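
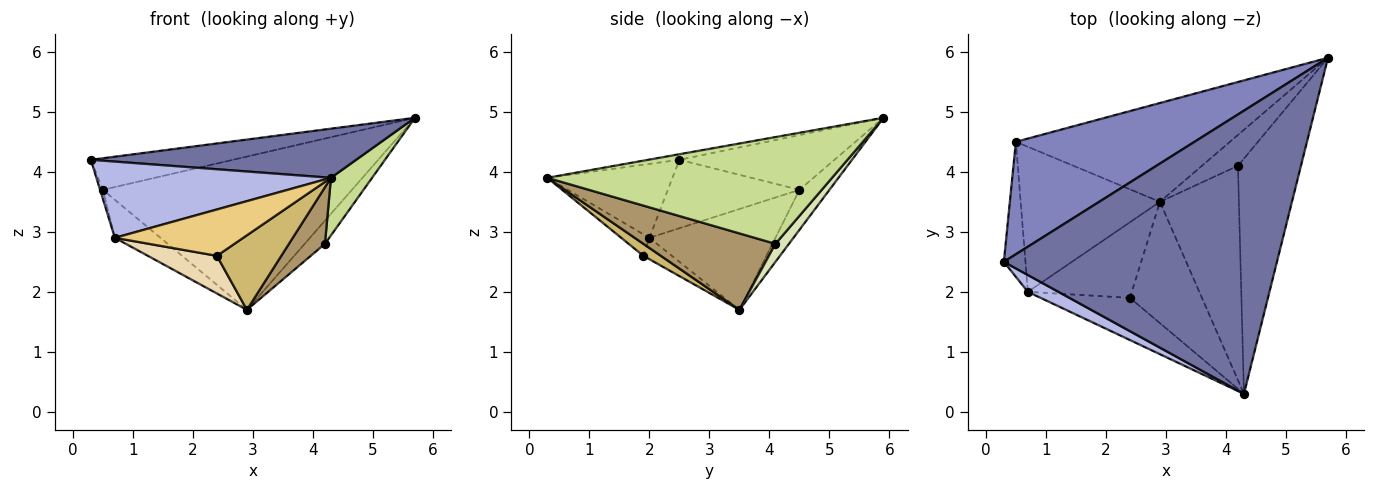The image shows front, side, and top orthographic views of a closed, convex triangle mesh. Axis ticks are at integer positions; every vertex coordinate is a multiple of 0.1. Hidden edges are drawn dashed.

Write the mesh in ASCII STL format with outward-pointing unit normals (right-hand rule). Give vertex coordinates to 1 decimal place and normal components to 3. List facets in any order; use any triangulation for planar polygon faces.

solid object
 facet normal -0.020 -0.171 0.985
  outer loop
   vertex 4.3 0.3 3.9
   vertex 5.7 5.9 4.9
   vertex 0.3 2.5 4.2
  endloop
 endfacet
 facet normal -0.283 0.259 0.923
  outer loop
   vertex 0.5 4.5 3.7
   vertex 0.3 2.5 4.2
   vertex 5.7 5.9 4.9
  endloop
 endfacet
 facet normal -0.101 0.836 -0.539
  outer loop
   vertex 0.5 4.5 3.7
   vertex 5.7 5.9 4.9
   vertex 2.9 3.5 1.7
  endloop
 endfacet
 facet normal -0.462 -0.866 0.191
  outer loop
   vertex 0.7 2.0 2.9
   vertex 4.3 0.3 3.9
   vertex 0.3 2.5 4.2
  endloop
 endfacet
 facet normal -0.953 0.020 -0.301
  outer loop
   vertex 0.7 2.0 2.9
   vertex 0.3 2.5 4.2
   vertex 0.5 4.5 3.7
  endloop
 endfacet
 facet normal -0.574 0.208 -0.792
  outer loop
   vertex 0.7 2.0 2.9
   vertex 0.5 4.5 3.7
   vertex 2.9 3.5 1.7
  endloop
 endfacet
 facet normal 0.855 -0.124 -0.504
  outer loop
   vertex 4.2 4.1 2.8
   vertex 5.7 5.9 4.9
   vertex 4.3 0.3 3.9
  endloop
 endfacet
 facet normal 0.371 0.557 -0.743
  outer loop
   vertex 4.2 4.1 2.8
   vertex 2.9 3.5 1.7
   vertex 5.7 5.9 4.9
  endloop
 endfacet
 facet normal 0.683 -0.186 -0.706
  outer loop
   vertex 4.2 4.1 2.8
   vertex 4.3 0.3 3.9
   vertex 2.9 3.5 1.7
  endloop
 endfacet
 facet normal 0.141 -0.518 -0.844
  outer loop
   vertex 2.4 1.9 2.6
   vertex 2.9 3.5 1.7
   vertex 4.3 0.3 3.9
  endloop
 endfacet
 facet normal -0.160 -0.730 -0.664
  outer loop
   vertex 2.4 1.9 2.6
   vertex 4.3 0.3 3.9
   vertex 0.7 2.0 2.9
  endloop
 endfacet
 facet normal -0.181 -0.439 -0.880
  outer loop
   vertex 2.4 1.9 2.6
   vertex 0.7 2.0 2.9
   vertex 2.9 3.5 1.7
  endloop
 endfacet
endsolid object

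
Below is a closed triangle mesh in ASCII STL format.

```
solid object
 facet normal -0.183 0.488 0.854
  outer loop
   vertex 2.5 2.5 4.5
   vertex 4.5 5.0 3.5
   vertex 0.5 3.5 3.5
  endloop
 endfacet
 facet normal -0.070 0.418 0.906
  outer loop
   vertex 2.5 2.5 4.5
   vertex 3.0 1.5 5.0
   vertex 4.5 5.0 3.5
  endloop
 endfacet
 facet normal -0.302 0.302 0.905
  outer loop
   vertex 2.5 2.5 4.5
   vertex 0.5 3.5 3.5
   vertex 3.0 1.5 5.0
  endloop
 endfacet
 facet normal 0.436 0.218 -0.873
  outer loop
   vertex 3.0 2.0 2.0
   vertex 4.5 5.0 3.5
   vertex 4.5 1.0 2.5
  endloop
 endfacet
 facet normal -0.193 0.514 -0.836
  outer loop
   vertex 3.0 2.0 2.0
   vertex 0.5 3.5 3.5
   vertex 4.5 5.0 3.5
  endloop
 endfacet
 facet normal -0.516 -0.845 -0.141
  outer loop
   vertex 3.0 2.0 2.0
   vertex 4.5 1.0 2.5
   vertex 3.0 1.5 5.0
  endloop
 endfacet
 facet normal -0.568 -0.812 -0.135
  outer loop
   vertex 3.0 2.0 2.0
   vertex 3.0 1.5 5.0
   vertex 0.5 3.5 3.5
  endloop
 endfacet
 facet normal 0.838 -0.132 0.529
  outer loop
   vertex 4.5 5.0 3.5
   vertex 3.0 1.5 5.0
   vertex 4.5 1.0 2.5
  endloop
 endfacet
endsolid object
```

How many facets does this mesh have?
8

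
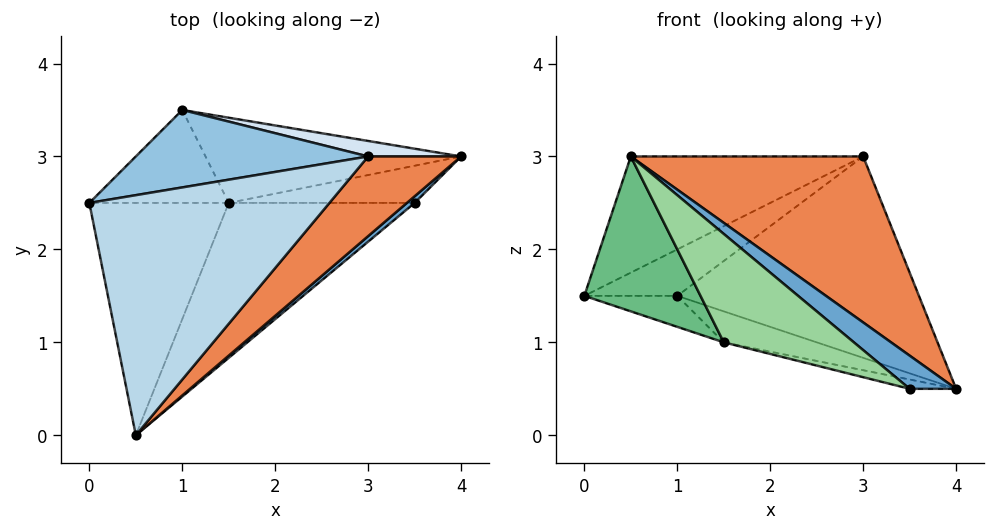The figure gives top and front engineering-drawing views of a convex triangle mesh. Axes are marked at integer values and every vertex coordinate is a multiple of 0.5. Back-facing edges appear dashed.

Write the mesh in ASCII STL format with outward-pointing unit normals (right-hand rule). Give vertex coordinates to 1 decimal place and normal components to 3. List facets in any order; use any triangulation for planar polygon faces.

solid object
 facet normal 0.700 -0.700 0.140
  outer loop
   vertex 3.5 2.5 0.5
   vertex 4.0 3.0 0.5
   vertex 0.5 0.0 3.0
  endloop
 endfacet
 facet normal -0.457 0.457 0.762
  outer loop
   vertex 3.0 3.0 3.0
   vertex 1.0 3.5 1.5
   vertex 0.0 2.5 1.5
  endloop
 endfacet
 facet normal -0.463 0.386 0.798
  outer loop
   vertex 3.0 3.0 3.0
   vertex 0.0 2.5 1.5
   vertex 0.5 0.0 3.0
  endloop
 endfacet
 facet normal 0.188 0.979 0.075
  outer loop
   vertex 3.0 3.0 3.0
   vertex 4.0 3.0 0.5
   vertex 1.0 3.5 1.5
  endloop
 endfacet
 facet normal 0.734 -0.612 0.294
  outer loop
   vertex 3.0 3.0 3.0
   vertex 0.5 0.0 3.0
   vertex 4.0 3.0 0.5
  endloop
 endfacet
 facet normal -0.248 0.331 -0.910
  outer loop
   vertex 1.5 2.5 1.0
   vertex 1.0 3.5 1.5
   vertex 4.0 3.0 0.5
  endloop
 endfacet
 facet normal -0.302 0.302 -0.905
  outer loop
   vertex 1.5 2.5 1.0
   vertex 0.0 2.5 1.5
   vertex 1.0 3.5 1.5
  endloop
 endfacet
 facet normal -0.236 0.236 -0.943
  outer loop
   vertex 1.5 2.5 1.0
   vertex 4.0 3.0 0.5
   vertex 3.5 2.5 0.5
  endloop
 endfacet
 facet normal -0.267 -0.535 -0.802
  outer loop
   vertex 1.5 2.5 1.0
   vertex 0.5 0.0 3.0
   vertex 0.0 2.5 1.5
  endloop
 endfacet
 facet normal -0.201 -0.562 -0.803
  outer loop
   vertex 1.5 2.5 1.0
   vertex 3.5 2.5 0.5
   vertex 0.5 0.0 3.0
  endloop
 endfacet
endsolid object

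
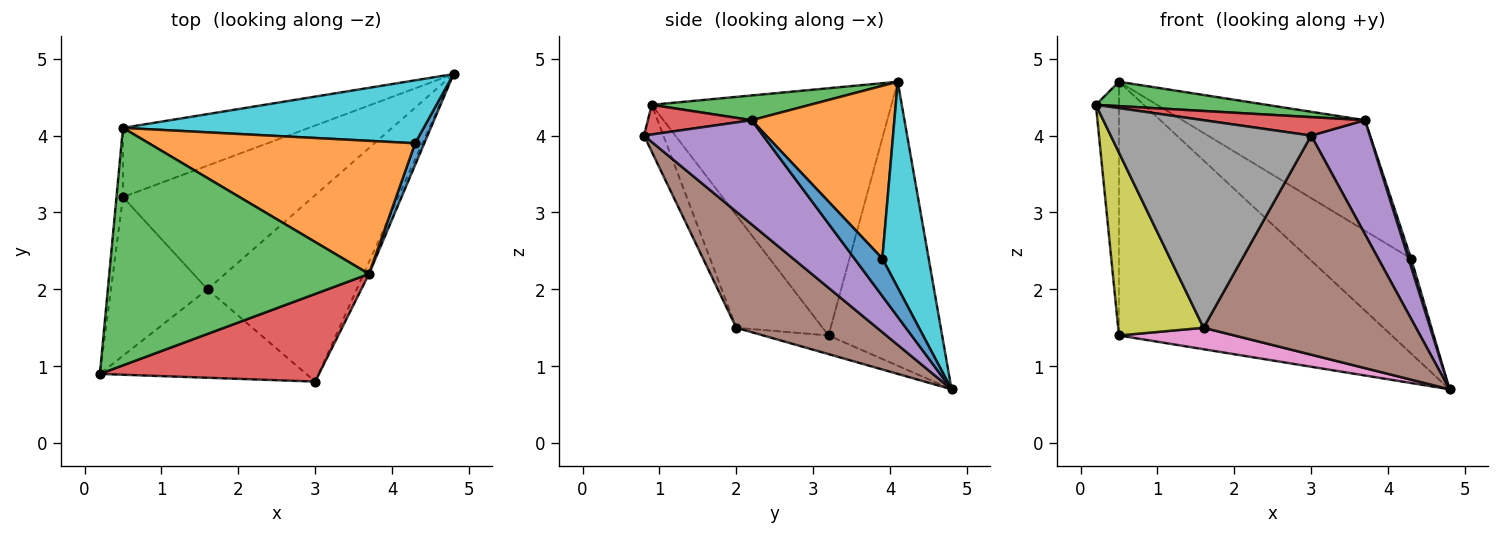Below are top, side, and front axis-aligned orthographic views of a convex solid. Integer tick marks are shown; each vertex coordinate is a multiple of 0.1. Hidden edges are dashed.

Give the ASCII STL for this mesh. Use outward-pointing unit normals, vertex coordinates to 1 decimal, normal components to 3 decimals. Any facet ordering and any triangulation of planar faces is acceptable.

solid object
 facet normal -0.995 0.096 -0.026
  outer loop
   vertex 0.5 3.2 1.4
   vertex 0.2 0.9 4.4
   vertex 0.5 4.1 4.7
  endloop
 endfacet
 facet normal -0.373 0.895 -0.244
  outer loop
   vertex 0.5 3.2 1.4
   vertex 0.5 4.1 4.7
   vertex 4.8 4.8 0.7
  endloop
 endfacet
 facet normal 0.094 -0.102 0.990
  outer loop
   vertex 3.7 2.2 4.2
   vertex 0.5 4.1 4.7
   vertex 0.2 0.9 4.4
  endloop
 endfacet
 facet normal 0.131 -0.204 0.970
  outer loop
   vertex 3.7 2.2 4.2
   vertex 0.2 0.9 4.4
   vertex 3.0 0.8 4.0
  endloop
 endfacet
 facet normal 0.896 -0.441 -0.046
  outer loop
   vertex 3.7 2.2 4.2
   vertex 3.0 0.8 4.0
   vertex 4.8 4.8 0.7
  endloop
 endfacet
 facet normal 0.450 -0.680 -0.579
  outer loop
   vertex 1.6 2.0 1.5
   vertex 4.8 4.8 0.7
   vertex 3.0 0.8 4.0
  endloop
 endfacet
 facet normal -0.096 -0.170 -0.981
  outer loop
   vertex 1.6 2.0 1.5
   vertex 0.5 3.2 1.4
   vertex 4.8 4.8 0.7
  endloop
 endfacet
 facet normal -0.088 -0.916 -0.390
  outer loop
   vertex 1.6 2.0 1.5
   vertex 3.0 0.8 4.0
   vertex 0.2 0.9 4.4
  endloop
 endfacet
 facet normal -0.607 -0.600 -0.521
  outer loop
   vertex 1.6 2.0 1.5
   vertex 0.2 0.9 4.4
   vertex 0.5 3.2 1.4
  endloop
 endfacet
 facet normal 0.354 0.780 0.517
  outer loop
   vertex 4.3 3.9 2.4
   vertex 4.8 4.8 0.7
   vertex 0.5 4.1 4.7
  endloop
 endfacet
 facet normal 0.967 -0.091 0.236
  outer loop
   vertex 4.3 3.9 2.4
   vertex 3.7 2.2 4.2
   vertex 4.8 4.8 0.7
  endloop
 endfacet
 facet normal 0.447 0.571 0.688
  outer loop
   vertex 4.3 3.9 2.4
   vertex 0.5 4.1 4.7
   vertex 3.7 2.2 4.2
  endloop
 endfacet
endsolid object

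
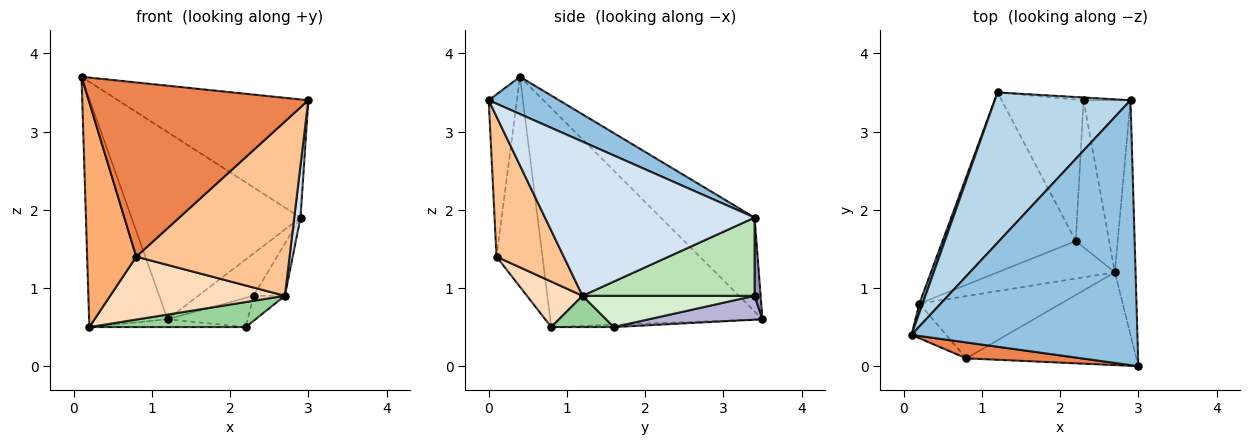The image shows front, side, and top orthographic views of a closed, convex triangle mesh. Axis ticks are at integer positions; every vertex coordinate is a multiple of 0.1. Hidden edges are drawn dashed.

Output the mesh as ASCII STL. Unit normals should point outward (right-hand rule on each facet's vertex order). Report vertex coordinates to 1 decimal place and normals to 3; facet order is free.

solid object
 facet normal -0.938 0.347 0.014
  outer loop
   vertex 0.2 0.8 0.5
   vertex 0.1 0.4 3.7
   vertex 1.2 3.5 0.6
  endloop
 endfacet
 facet normal 0.149 0.403 0.903
  outer loop
   vertex 2.9 3.4 1.9
   vertex 0.1 0.4 3.7
   vertex 3.0 0.0 3.4
  endloop
 endfacet
 facet normal -0.397 0.716 0.575
  outer loop
   vertex 2.9 3.4 1.9
   vertex 1.2 3.5 0.6
   vertex 0.1 0.4 3.7
  endloop
 endfacet
 facet normal 0.991 -0.030 -0.133
  outer loop
   vertex 2.9 3.4 1.9
   vertex 3.0 0.0 3.4
   vertex 2.7 1.2 0.9
  endloop
 endfacet
 facet normal -0.127 -0.988 0.090
  outer loop
   vertex 0.8 0.1 1.4
   vertex 3.0 0.0 3.4
   vertex 0.1 0.4 3.7
  endloop
 endfacet
 facet normal -0.679 -0.726 -0.112
  outer loop
   vertex 0.8 0.1 1.4
   vertex 0.1 0.4 3.7
   vertex 0.2 0.8 0.5
  endloop
 endfacet
 facet normal 0.361 -0.823 -0.438
  outer loop
   vertex 0.8 0.1 1.4
   vertex 2.7 1.2 0.9
   vertex 3.0 0.0 3.4
  endloop
 endfacet
 facet normal 0.221 -0.693 -0.686
  outer loop
   vertex 0.8 0.1 1.4
   vertex 0.2 0.8 0.5
   vertex 2.7 1.2 0.9
  endloop
 endfacet
 facet normal -0.017 0.043 -0.999
  outer loop
   vertex 2.2 1.6 0.5
   vertex 0.2 0.8 0.5
   vertex 1.2 3.5 0.6
  endloop
 endfacet
 facet normal 0.217 -0.542 -0.812
  outer loop
   vertex 2.2 1.6 0.5
   vertex 2.7 1.2 0.9
   vertex 0.2 0.8 0.5
  endloop
 endfacet
 facet normal 0.847 0.154 -0.508
  outer loop
   vertex 2.3 3.4 0.9
   vertex 2.9 3.4 1.9
   vertex 2.7 1.2 0.9
  endloop
 endfacet
 facet normal 0.678 0.123 -0.724
  outer loop
   vertex 2.3 3.4 0.9
   vertex 2.7 1.2 0.9
   vertex 2.2 1.6 0.5
  endloop
 endfacet
 facet normal 0.108 0.992 -0.065
  outer loop
   vertex 2.3 3.4 0.9
   vertex 1.2 3.5 0.6
   vertex 2.9 3.4 1.9
  endloop
 endfacet
 facet normal 0.274 0.194 -0.942
  outer loop
   vertex 2.3 3.4 0.9
   vertex 2.2 1.6 0.5
   vertex 1.2 3.5 0.6
  endloop
 endfacet
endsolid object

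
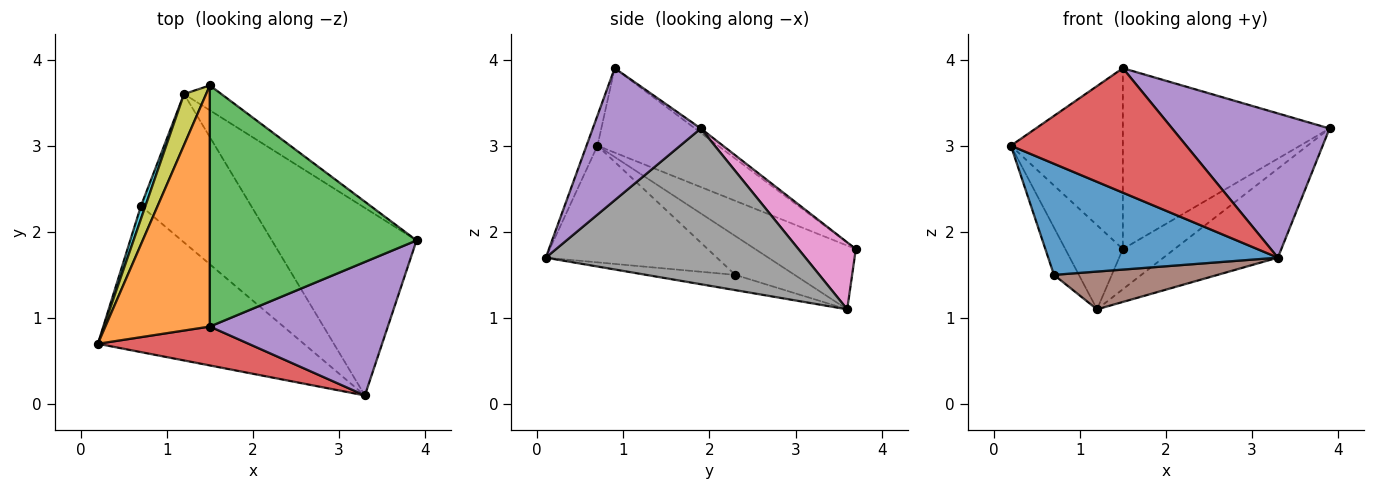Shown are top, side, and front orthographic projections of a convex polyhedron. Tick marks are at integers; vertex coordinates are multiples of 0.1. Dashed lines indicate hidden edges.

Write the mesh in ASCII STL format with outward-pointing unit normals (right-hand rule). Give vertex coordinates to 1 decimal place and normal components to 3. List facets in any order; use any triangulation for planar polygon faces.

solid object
 facet normal -0.411 -0.552 -0.726
  outer loop
   vertex 0.7 2.3 1.5
   vertex 3.3 0.1 1.7
   vertex 0.2 0.7 3.0
  endloop
 endfacet
 facet normal -0.543 0.504 0.672
  outer loop
   vertex 1.5 0.9 3.9
   vertex 1.5 3.7 1.8
   vertex 0.2 0.7 3.0
  endloop
 endfacet
 facet normal -0.017 0.600 0.800
  outer loop
   vertex 1.5 0.9 3.9
   vertex 3.9 1.9 3.2
   vertex 1.5 3.7 1.8
  endloop
 endfacet
 facet normal -0.060 -0.953 0.298
  outer loop
   vertex 1.5 0.9 3.9
   vertex 0.2 0.7 3.0
   vertex 3.3 0.1 1.7
  endloop
 endfacet
 facet normal 0.450 -0.655 0.607
  outer loop
   vertex 1.5 0.9 3.9
   vertex 3.3 0.1 1.7
   vertex 3.9 1.9 3.2
  endloop
 endfacet
 facet normal -0.133 -0.244 -0.961
  outer loop
   vertex 1.2 3.6 1.1
   vertex 3.3 0.1 1.7
   vertex 0.7 2.3 1.5
  endloop
 endfacet
 facet normal 0.687 0.618 -0.383
  outer loop
   vertex 1.2 3.6 1.1
   vertex 1.5 3.7 1.8
   vertex 3.9 1.9 3.2
  endloop
 endfacet
 facet normal 0.697 0.307 -0.648
  outer loop
   vertex 1.2 3.6 1.1
   vertex 3.9 1.9 3.2
   vertex 3.3 0.1 1.7
  endloop
 endfacet
 facet normal -0.831 0.475 0.288
  outer loop
   vertex 1.2 3.6 1.1
   vertex 0.2 0.7 3.0
   vertex 1.5 3.7 1.8
  endloop
 endfacet
 facet normal -0.917 0.385 0.105
  outer loop
   vertex 1.2 3.6 1.1
   vertex 0.7 2.3 1.5
   vertex 0.2 0.7 3.0
  endloop
 endfacet
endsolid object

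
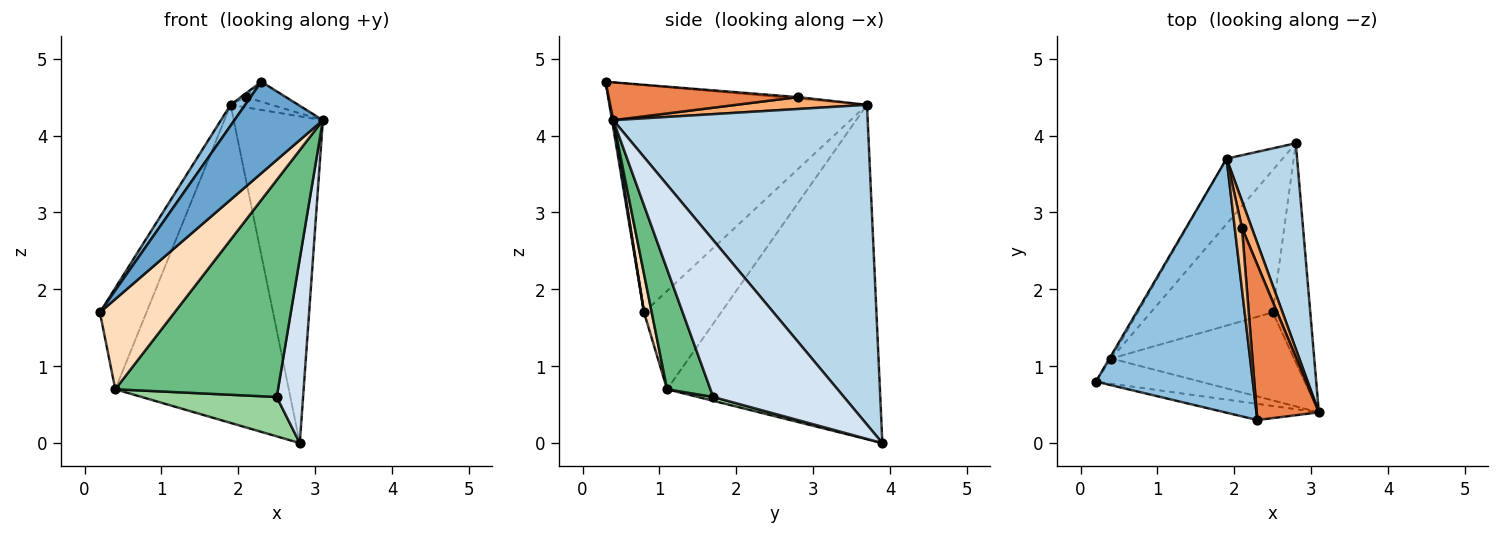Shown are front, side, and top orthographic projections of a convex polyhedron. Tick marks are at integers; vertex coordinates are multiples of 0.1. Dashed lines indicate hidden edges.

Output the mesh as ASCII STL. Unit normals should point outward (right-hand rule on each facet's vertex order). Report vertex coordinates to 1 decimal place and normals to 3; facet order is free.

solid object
 facet normal 0.014 -0.985 -0.174
  outer loop
   vertex 2.3 0.3 4.7
   vertex 0.2 0.8 1.7
   vertex 3.1 0.4 4.2
  endloop
 endfacet
 facet normal -0.822 -0.047 0.568
  outer loop
   vertex 1.9 3.7 4.4
   vertex 0.2 0.8 1.7
   vertex 2.3 0.3 4.7
  endloop
 endfacet
 facet normal 0.924 0.324 0.204
  outer loop
   vertex 1.9 3.7 4.4
   vertex 3.1 0.4 4.2
   vertex 2.8 3.9 0.0
  endloop
 endfacet
 facet normal 0.954 -0.192 -0.229
  outer loop
   vertex 2.5 1.7 0.6
   vertex 2.8 3.9 0.0
   vertex 3.1 0.4 4.2
  endloop
 endfacet
 facet normal 0.517 0.109 0.849
  outer loop
   vertex 2.1 2.8 4.5
   vertex 2.3 0.3 4.7
   vertex 3.1 0.4 4.2
  endloop
 endfacet
 facet normal 0.750 0.235 0.618
  outer loop
   vertex 2.1 2.8 4.5
   vertex 3.1 0.4 4.2
   vertex 1.9 3.7 4.4
  endloop
 endfacet
 facet normal -0.213 0.061 0.975
  outer loop
   vertex 2.1 2.8 4.5
   vertex 1.9 3.7 4.4
   vertex 2.3 0.3 4.7
  endloop
 endfacet
 facet normal 0.099 -0.958 -0.268
  outer loop
   vertex 0.4 1.1 0.7
   vertex 3.1 0.4 4.2
   vertex 0.2 0.8 1.7
  endloop
 endfacet
 facet normal 0.240 -0.900 -0.365
  outer loop
   vertex 0.4 1.1 0.7
   vertex 2.5 1.7 0.6
   vertex 3.1 0.4 4.2
  endloop
 endfacet
 facet normal 0.030 -0.267 -0.963
  outer loop
   vertex 0.4 1.1 0.7
   vertex 2.8 3.9 0.0
   vertex 2.5 1.7 0.6
  endloop
 endfacet
 facet normal -0.856 0.517 -0.016
  outer loop
   vertex 0.4 1.1 0.7
   vertex 0.2 0.8 1.7
   vertex 1.9 3.7 4.4
  endloop
 endfacet
 facet normal -0.769 0.627 -0.129
  outer loop
   vertex 0.4 1.1 0.7
   vertex 1.9 3.7 4.4
   vertex 2.8 3.9 0.0
  endloop
 endfacet
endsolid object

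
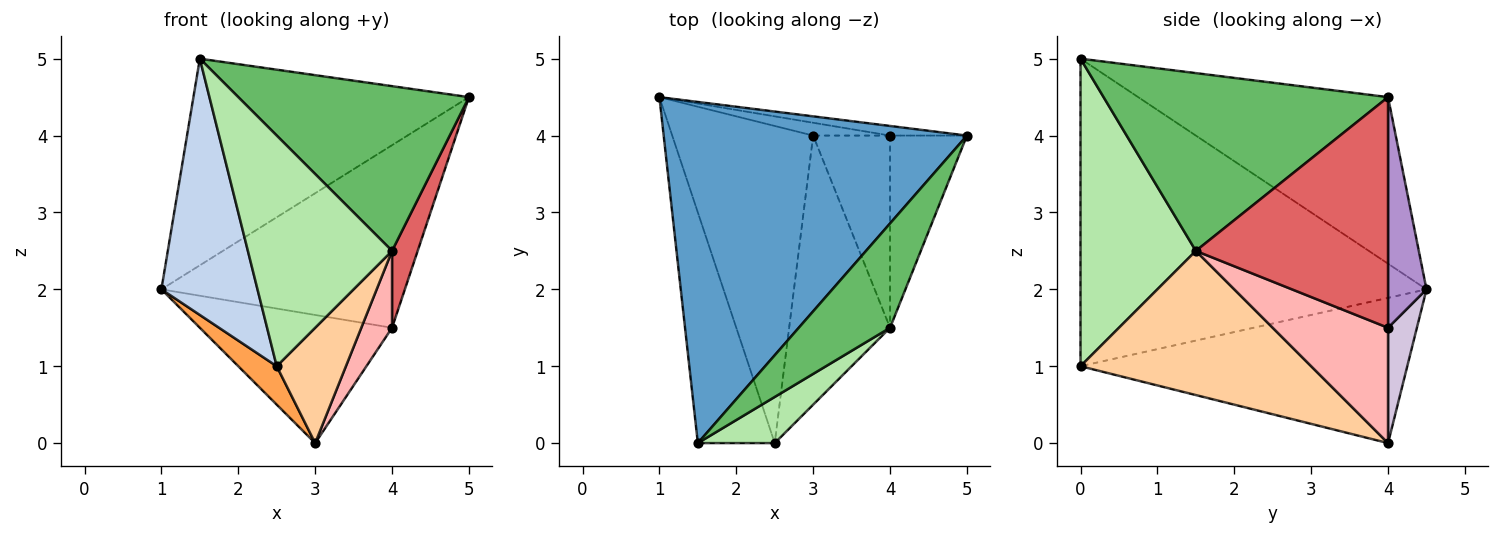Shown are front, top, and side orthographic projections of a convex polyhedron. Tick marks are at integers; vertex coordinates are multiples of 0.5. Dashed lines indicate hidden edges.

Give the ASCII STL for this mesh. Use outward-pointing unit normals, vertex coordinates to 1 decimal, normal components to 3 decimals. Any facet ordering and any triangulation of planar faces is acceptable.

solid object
 facet normal -0.425 0.469 0.774
  outer loop
   vertex 1.5 0.0 5.0
   vertex 5.0 4.0 4.5
   vertex 1.0 4.5 2.0
  endloop
 endfacet
 facet normal -0.937 -0.260 -0.234
  outer loop
   vertex 2.5 0.0 1.0
   vertex 1.5 0.0 5.0
   vertex 1.0 4.5 2.0
  endloop
 endfacet
 facet normal -0.715 -0.084 -0.694
  outer loop
   vertex 3.0 4.0 0.0
   vertex 2.5 0.0 1.0
   vertex 1.0 4.5 2.0
  endloop
 endfacet
 facet normal 0.796 -0.239 -0.557
  outer loop
   vertex 4.0 1.5 2.5
   vertex 2.5 0.0 1.0
   vertex 3.0 4.0 0.0
  endloop
 endfacet
 facet normal 0.721 -0.585 0.370
  outer loop
   vertex 4.0 1.5 2.5
   vertex 5.0 4.0 4.5
   vertex 1.5 0.0 5.0
  endloop
 endfacet
 facet normal 0.617 -0.772 0.154
  outer loop
   vertex 4.0 1.5 2.5
   vertex 1.5 0.0 5.0
   vertex 2.5 0.0 1.0
  endloop
 endfacet
 facet normal 0.941 -0.125 -0.314
  outer loop
   vertex 4.0 4.0 1.5
   vertex 5.0 4.0 4.5
   vertex 4.0 1.5 2.5
  endloop
 endfacet
 facet normal 0.812 -0.217 -0.542
  outer loop
   vertex 4.0 4.0 1.5
   vertex 4.0 1.5 2.5
   vertex 3.0 4.0 0.0
  endloop
 endfacet
 facet normal 0.156 0.986 -0.052
  outer loop
   vertex 4.0 4.0 1.5
   vertex 1.0 4.5 2.0
   vertex 5.0 4.0 4.5
  endloop
 endfacet
 facet normal 0.148 0.984 -0.098
  outer loop
   vertex 4.0 4.0 1.5
   vertex 3.0 4.0 0.0
   vertex 1.0 4.5 2.0
  endloop
 endfacet
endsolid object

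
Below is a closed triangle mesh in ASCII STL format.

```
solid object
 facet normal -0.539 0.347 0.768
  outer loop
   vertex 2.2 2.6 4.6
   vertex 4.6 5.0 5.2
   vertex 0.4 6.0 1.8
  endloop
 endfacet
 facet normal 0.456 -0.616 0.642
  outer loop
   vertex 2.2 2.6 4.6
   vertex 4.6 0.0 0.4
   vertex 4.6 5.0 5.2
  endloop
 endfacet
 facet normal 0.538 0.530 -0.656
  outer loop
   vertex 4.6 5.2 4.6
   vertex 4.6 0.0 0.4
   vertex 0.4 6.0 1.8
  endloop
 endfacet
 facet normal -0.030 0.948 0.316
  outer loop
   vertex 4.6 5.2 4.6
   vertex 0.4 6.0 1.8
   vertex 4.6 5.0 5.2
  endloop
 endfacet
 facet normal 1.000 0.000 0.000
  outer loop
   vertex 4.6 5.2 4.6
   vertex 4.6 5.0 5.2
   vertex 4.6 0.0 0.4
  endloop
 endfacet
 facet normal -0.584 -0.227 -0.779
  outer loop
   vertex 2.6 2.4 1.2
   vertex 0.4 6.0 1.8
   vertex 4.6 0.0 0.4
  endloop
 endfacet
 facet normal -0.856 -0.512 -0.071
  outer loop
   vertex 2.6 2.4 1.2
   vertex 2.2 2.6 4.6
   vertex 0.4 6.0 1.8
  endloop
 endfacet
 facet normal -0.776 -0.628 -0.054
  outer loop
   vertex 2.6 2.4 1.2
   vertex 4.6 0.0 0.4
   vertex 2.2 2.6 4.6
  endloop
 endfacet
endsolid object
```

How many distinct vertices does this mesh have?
6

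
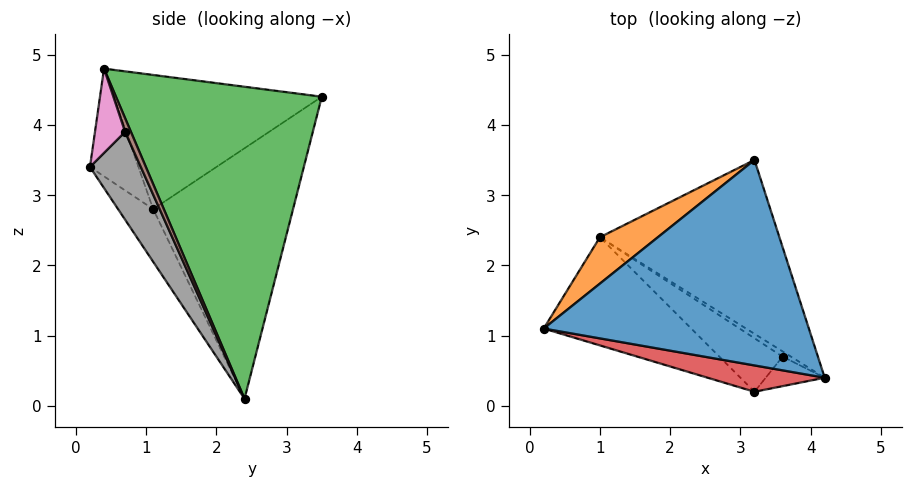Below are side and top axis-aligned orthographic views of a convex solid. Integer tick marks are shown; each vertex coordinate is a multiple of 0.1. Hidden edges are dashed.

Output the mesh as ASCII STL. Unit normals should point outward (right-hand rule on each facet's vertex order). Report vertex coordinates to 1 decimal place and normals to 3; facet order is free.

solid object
 facet normal -0.451 -0.030 0.892
  outer loop
   vertex 3.2 3.5 4.4
   vertex 0.2 1.1 2.8
   vertex 4.2 0.4 4.8
  endloop
 endfacet
 facet normal -0.666 0.730 0.154
  outer loop
   vertex 1.0 2.4 0.1
   vertex 0.2 1.1 2.8
   vertex 3.2 3.5 4.4
  endloop
 endfacet
 facet normal 0.847 0.210 -0.487
  outer loop
   vertex 1.0 2.4 0.1
   vertex 3.2 3.5 4.4
   vertex 4.2 0.4 4.8
  endloop
 endfacet
 facet normal -0.334 -0.870 0.363
  outer loop
   vertex 3.2 0.2 3.4
   vertex 4.2 0.4 4.8
   vertex 0.2 1.1 2.8
  endloop
 endfacet
 facet normal -0.167 -0.868 -0.467
  outer loop
   vertex 3.2 0.2 3.4
   vertex 0.2 1.1 2.8
   vertex 1.0 2.4 0.1
  endloop
 endfacet
 facet normal 0.844 0.130 -0.520
  outer loop
   vertex 3.6 0.7 3.9
   vertex 1.0 2.4 0.1
   vertex 4.2 0.4 4.8
  endloop
 endfacet
 facet normal 0.816 -0.082 -0.572
  outer loop
   vertex 3.6 0.7 3.9
   vertex 4.2 0.4 4.8
   vertex 3.2 0.2 3.4
  endloop
 endfacet
 facet normal 0.810 -0.065 -0.583
  outer loop
   vertex 3.6 0.7 3.9
   vertex 3.2 0.2 3.4
   vertex 1.0 2.4 0.1
  endloop
 endfacet
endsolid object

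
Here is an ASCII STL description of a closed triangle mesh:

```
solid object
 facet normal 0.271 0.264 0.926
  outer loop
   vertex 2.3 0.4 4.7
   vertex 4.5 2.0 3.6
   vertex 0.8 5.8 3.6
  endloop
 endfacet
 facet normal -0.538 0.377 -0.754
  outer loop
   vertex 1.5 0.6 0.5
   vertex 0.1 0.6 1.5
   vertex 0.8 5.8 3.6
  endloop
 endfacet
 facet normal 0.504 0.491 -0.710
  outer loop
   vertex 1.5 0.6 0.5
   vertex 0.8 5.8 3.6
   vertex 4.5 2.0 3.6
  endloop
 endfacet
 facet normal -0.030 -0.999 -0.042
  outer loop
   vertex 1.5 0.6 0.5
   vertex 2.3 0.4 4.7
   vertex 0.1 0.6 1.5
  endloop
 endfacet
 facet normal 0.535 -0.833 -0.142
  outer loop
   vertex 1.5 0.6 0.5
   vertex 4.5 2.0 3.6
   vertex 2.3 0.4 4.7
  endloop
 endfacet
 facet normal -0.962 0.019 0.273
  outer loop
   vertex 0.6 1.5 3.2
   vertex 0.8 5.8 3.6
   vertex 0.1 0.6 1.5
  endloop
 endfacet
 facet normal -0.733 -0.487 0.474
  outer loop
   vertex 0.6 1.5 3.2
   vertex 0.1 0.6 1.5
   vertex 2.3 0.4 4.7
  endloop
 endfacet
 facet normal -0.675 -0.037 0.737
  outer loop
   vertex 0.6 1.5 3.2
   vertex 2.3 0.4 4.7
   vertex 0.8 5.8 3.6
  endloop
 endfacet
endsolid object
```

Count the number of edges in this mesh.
12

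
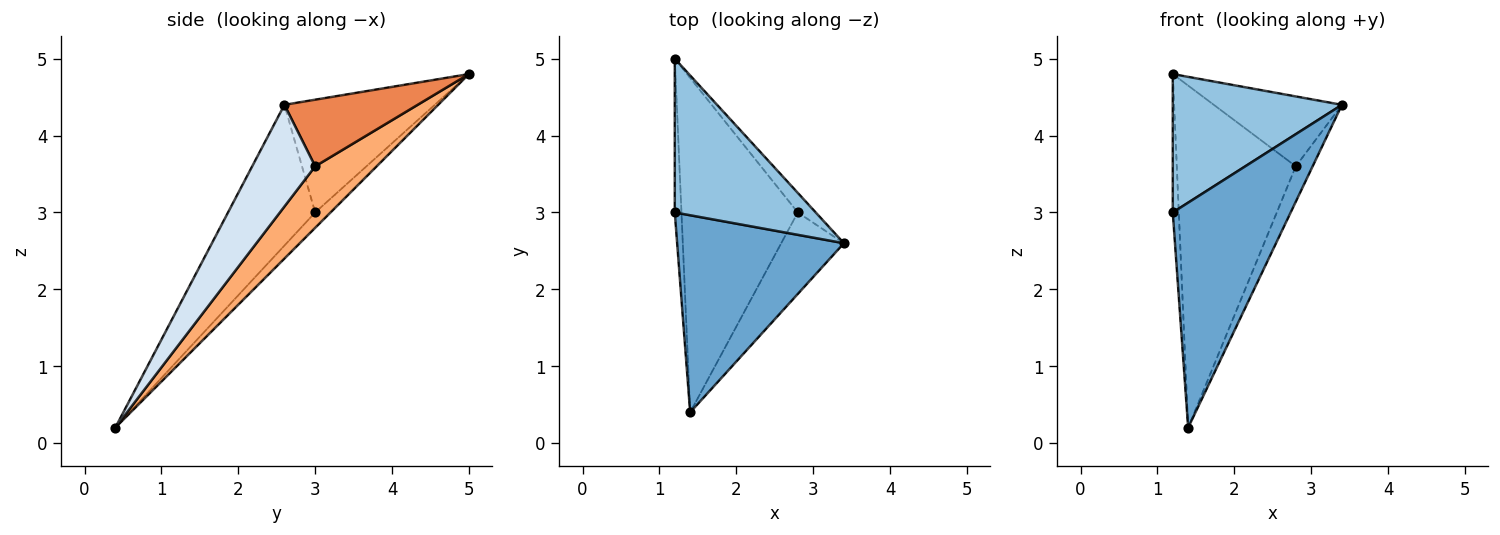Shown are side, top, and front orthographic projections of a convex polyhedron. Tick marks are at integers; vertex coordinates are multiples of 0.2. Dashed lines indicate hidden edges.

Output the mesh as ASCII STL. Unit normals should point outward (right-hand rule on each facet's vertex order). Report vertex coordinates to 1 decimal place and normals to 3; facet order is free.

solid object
 facet normal -0.486 -0.657 0.576
  outer loop
   vertex 1.4 0.4 0.2
   vertex 3.4 2.6 4.4
   vertex 1.2 3.0 3.0
  endloop
 endfacet
 facet normal -0.511 -0.575 0.639
  outer loop
   vertex 1.2 5.0 4.8
   vertex 1.2 3.0 3.0
   vertex 3.4 2.6 4.4
  endloop
 endfacet
 facet normal -0.863 0.338 -0.375
  outer loop
   vertex 1.2 5.0 4.8
   vertex 1.4 0.4 0.2
   vertex 1.2 3.0 3.0
  endloop
 endfacet
 facet normal 0.830 0.222 -0.512
  outer loop
   vertex 2.8 3.0 3.6
   vertex 3.4 2.6 4.4
   vertex 1.4 0.4 0.2
  endloop
 endfacet
 facet normal 0.708 0.680 -0.191
  outer loop
   vertex 2.8 3.0 3.6
   vertex 1.2 5.0 4.8
   vertex 3.4 2.6 4.4
  endloop
 endfacet
 facet normal 0.347 0.671 -0.656
  outer loop
   vertex 2.8 3.0 3.6
   vertex 1.4 0.4 0.2
   vertex 1.2 5.0 4.8
  endloop
 endfacet
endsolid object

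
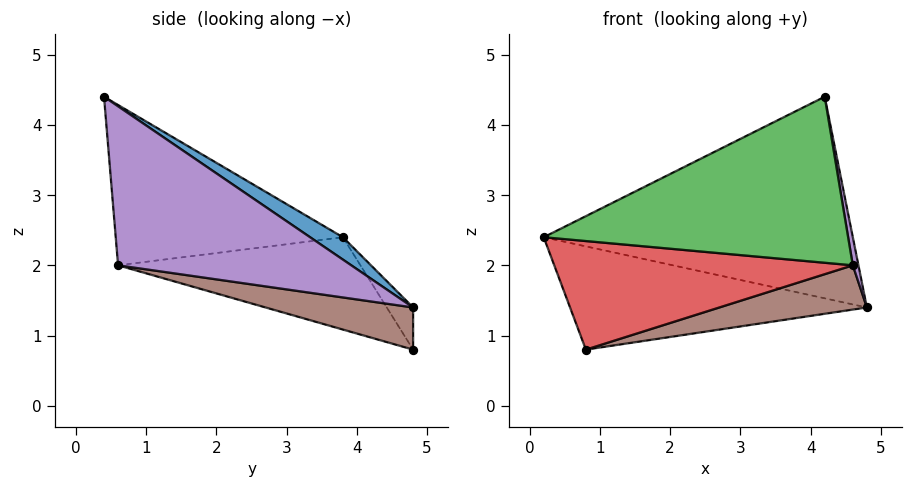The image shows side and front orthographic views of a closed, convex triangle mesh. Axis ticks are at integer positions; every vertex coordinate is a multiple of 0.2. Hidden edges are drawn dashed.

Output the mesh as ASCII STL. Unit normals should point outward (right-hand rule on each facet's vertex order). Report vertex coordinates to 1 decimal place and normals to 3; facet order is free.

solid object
 facet normal 0.059 0.557 0.829
  outer loop
   vertex 4.2 0.4 4.4
   vertex 4.8 4.8 1.4
   vertex 0.2 3.8 2.4
  endloop
 endfacet
 facet normal -0.076 0.858 0.508
  outer loop
   vertex 0.8 4.8 0.8
   vertex 0.2 3.8 2.4
   vertex 4.8 4.8 1.4
  endloop
 endfacet
 facet normal -0.590 -0.791 -0.164
  outer loop
   vertex 4.6 0.6 2.0
   vertex 4.2 0.4 4.4
   vertex 0.2 3.8 2.4
  endloop
 endfacet
 facet normal -0.511 -0.630 -0.585
  outer loop
   vertex 4.6 0.6 2.0
   vertex 0.2 3.8 2.4
   vertex 0.8 4.8 0.8
  endloop
 endfacet
 facet normal 0.986 -0.024 0.162
  outer loop
   vertex 4.6 0.6 2.0
   vertex 4.8 4.8 1.4
   vertex 4.2 0.4 4.4
  endloop
 endfacet
 facet normal 0.147 -0.147 -0.978
  outer loop
   vertex 4.6 0.6 2.0
   vertex 0.8 4.8 0.8
   vertex 4.8 4.8 1.4
  endloop
 endfacet
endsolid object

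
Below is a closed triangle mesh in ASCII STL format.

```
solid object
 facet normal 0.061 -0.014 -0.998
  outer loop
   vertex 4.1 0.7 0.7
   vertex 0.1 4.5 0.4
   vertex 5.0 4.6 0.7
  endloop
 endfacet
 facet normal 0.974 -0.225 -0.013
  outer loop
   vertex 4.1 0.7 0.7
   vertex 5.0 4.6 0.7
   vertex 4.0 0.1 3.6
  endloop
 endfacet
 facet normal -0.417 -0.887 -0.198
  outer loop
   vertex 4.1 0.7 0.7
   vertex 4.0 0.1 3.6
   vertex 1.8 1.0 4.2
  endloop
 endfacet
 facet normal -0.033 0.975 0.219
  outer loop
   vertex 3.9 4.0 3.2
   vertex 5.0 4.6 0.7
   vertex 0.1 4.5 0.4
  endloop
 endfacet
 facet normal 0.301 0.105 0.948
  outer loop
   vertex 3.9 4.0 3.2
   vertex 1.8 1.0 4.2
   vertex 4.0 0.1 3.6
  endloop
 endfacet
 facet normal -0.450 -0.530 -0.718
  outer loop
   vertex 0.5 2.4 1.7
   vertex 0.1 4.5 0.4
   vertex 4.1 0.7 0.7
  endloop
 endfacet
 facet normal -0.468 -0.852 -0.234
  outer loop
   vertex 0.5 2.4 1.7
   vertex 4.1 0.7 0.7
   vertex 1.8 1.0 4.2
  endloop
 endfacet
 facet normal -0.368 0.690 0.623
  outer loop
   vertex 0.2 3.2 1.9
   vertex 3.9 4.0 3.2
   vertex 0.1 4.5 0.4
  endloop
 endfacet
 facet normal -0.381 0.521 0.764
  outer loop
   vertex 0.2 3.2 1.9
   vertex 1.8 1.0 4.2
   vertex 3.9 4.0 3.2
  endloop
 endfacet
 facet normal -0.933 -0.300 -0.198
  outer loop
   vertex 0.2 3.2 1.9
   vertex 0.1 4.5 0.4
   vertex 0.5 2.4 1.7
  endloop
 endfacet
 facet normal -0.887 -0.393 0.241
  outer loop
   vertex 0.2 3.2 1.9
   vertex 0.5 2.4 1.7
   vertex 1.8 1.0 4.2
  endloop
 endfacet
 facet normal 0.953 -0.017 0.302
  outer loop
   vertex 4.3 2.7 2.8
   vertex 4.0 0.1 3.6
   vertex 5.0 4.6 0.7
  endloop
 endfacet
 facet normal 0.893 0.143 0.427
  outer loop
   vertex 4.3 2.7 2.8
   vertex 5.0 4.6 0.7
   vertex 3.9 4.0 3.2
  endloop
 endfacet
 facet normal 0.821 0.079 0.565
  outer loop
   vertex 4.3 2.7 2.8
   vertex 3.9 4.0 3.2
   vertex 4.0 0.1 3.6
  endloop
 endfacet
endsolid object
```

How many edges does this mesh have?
21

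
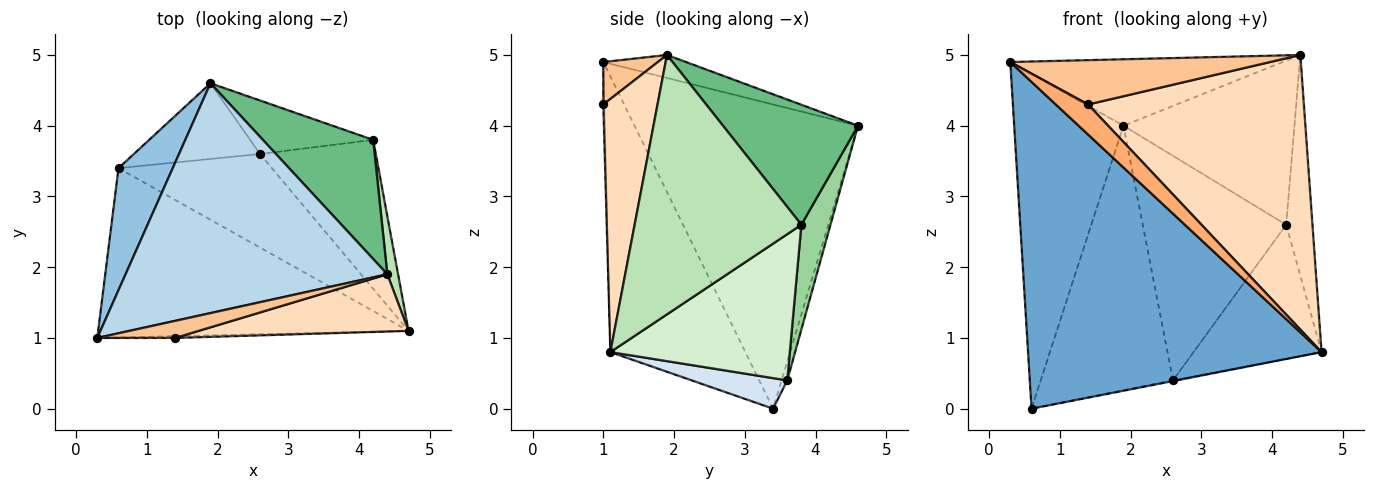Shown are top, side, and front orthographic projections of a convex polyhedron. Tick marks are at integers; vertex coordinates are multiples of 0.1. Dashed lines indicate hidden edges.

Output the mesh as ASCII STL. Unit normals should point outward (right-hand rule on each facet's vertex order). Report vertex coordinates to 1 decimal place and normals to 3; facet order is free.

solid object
 facet normal -0.378 -0.822 -0.426
  outer loop
   vertex 0.6 3.4 0.0
   vertex 4.7 1.1 0.8
   vertex 0.3 1.0 4.9
  endloop
 endfacet
 facet normal -0.887 0.434 0.158
  outer loop
   vertex 0.6 3.4 0.0
   vertex 0.3 1.0 4.9
   vertex 1.9 4.6 4.0
  endloop
 endfacet
 facet normal -0.084 0.277 0.957
  outer loop
   vertex 4.4 1.9 5.0
   vertex 1.9 4.6 4.0
   vertex 0.3 1.0 4.9
  endloop
 endfacet
 facet normal 0.195 0.007 -0.981
  outer loop
   vertex 2.6 3.6 0.4
   vertex 4.7 1.1 0.8
   vertex 0.6 3.4 0.0
  endloop
 endfacet
 facet normal -0.041 0.961 -0.275
  outer loop
   vertex 2.6 3.6 0.4
   vertex 0.6 3.4 0.0
   vertex 1.9 4.6 4.0
  endloop
 endfacet
 facet normal -0.032 -0.998 -0.059
  outer loop
   vertex 1.4 1.0 4.3
   vertex 0.3 1.0 4.9
   vertex 4.7 1.1 0.8
  endloop
 endfacet
 facet normal 0.192 -0.916 0.353
  outer loop
   vertex 1.4 1.0 4.3
   vertex 4.4 1.9 5.0
   vertex 0.3 1.0 4.9
  endloop
 endfacet
 facet normal 0.239 -0.951 0.198
  outer loop
   vertex 1.4 1.0 4.3
   vertex 4.7 1.1 0.8
   vertex 4.4 1.9 5.0
  endloop
 endfacet
 facet normal 0.538 0.682 0.495
  outer loop
   vertex 4.2 3.8 2.6
   vertex 1.9 4.6 4.0
   vertex 4.4 1.9 5.0
  endloop
 endfacet
 facet normal 0.193 0.954 -0.227
  outer loop
   vertex 4.2 3.8 2.6
   vertex 2.6 3.6 0.4
   vertex 1.9 4.6 4.0
  endloop
 endfacet
 facet normal 0.987 0.156 0.041
  outer loop
   vertex 4.2 3.8 2.6
   vertex 4.4 1.9 5.0
   vertex 4.7 1.1 0.8
  endloop
 endfacet
 facet normal 0.684 0.488 -0.542
  outer loop
   vertex 4.2 3.8 2.6
   vertex 4.7 1.1 0.8
   vertex 2.6 3.6 0.4
  endloop
 endfacet
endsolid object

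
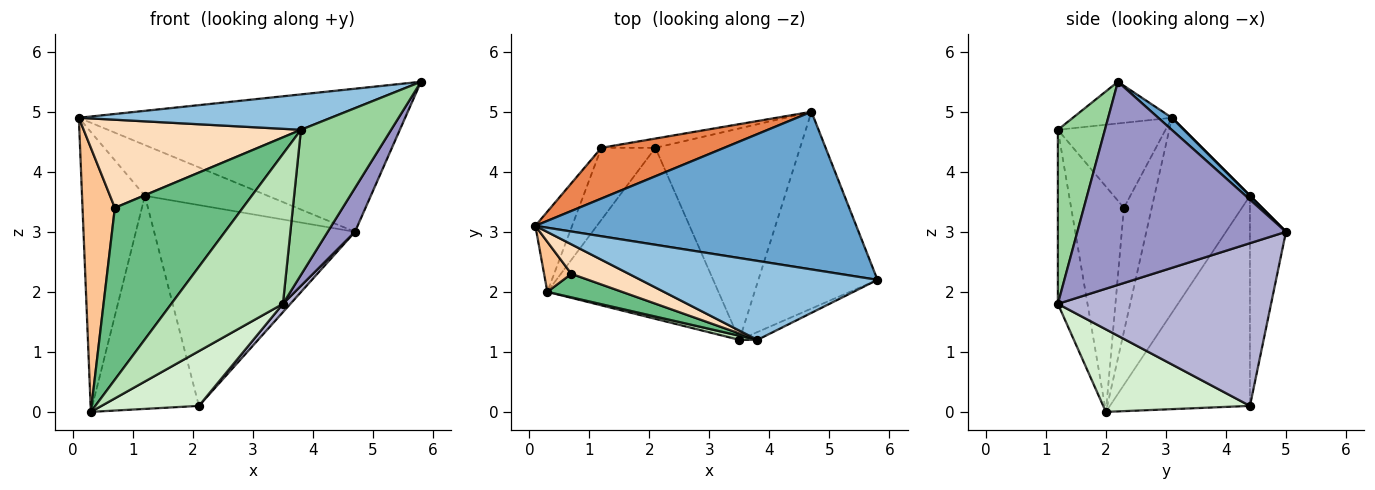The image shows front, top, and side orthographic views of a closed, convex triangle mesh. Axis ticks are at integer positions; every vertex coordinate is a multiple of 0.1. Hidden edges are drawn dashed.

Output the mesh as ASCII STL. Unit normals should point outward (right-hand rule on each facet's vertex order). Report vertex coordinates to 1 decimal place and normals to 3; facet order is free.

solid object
 facet normal 0.028 0.672 0.740
  outer loop
   vertex 4.7 5.0 3.0
   vertex 0.1 3.1 4.9
   vertex 5.8 2.2 5.5
  endloop
 endfacet
 facet normal -0.159 -0.404 0.901
  outer loop
   vertex 3.8 1.2 4.7
   vertex 5.8 2.2 5.5
   vertex 0.1 3.1 4.9
  endloop
 endfacet
 facet normal -0.825 0.543 -0.156
  outer loop
   vertex 1.2 4.4 3.6
   vertex 0.3 2.0 0.0
   vertex 0.1 3.1 4.9
  endloop
 endfacet
 facet normal -0.780 0.593 -0.201
  outer loop
   vertex 1.2 4.4 3.6
   vertex 2.1 4.4 0.1
   vertex 0.3 2.0 0.0
  endloop
 endfacet
 facet normal 0.000 0.707 0.707
  outer loop
   vertex 1.2 4.4 3.6
   vertex 0.1 3.1 4.9
   vertex 4.7 5.0 3.0
  endloop
 endfacet
 facet normal -0.176 0.983 -0.045
  outer loop
   vertex 1.2 4.4 3.6
   vertex 4.7 5.0 3.0
   vertex 2.1 4.4 0.1
  endloop
 endfacet
 facet normal -0.645 -0.751 0.142
  outer loop
   vertex 0.7 2.3 3.4
   vertex 0.1 3.1 4.9
   vertex 0.3 2.0 0.0
  endloop
 endfacet
 facet normal -0.425 -0.858 0.288
  outer loop
   vertex 0.7 2.3 3.4
   vertex 3.8 1.2 4.7
   vertex 0.1 3.1 4.9
  endloop
 endfacet
 facet normal -0.378 -0.917 0.125
  outer loop
   vertex 0.7 2.3 3.4
   vertex 0.3 2.0 0.0
   vertex 3.8 1.2 4.7
  endloop
 endfacet
 facet normal 0.462 -0.886 -0.048
  outer loop
   vertex 3.5 1.2 1.8
   vertex 5.8 2.2 5.5
   vertex 3.8 1.2 4.7
  endloop
 endfacet
 facet normal -0.256 -0.966 0.027
  outer loop
   vertex 3.5 1.2 1.8
   vertex 3.8 1.2 4.7
   vertex 0.3 2.0 0.0
  endloop
 endfacet
 facet normal 0.418 -0.277 -0.865
  outer loop
   vertex 3.5 1.2 1.8
   vertex 0.3 2.0 0.0
   vertex 2.1 4.4 0.1
  endloop
 endfacet
 facet normal 0.857 -0.112 -0.503
  outer loop
   vertex 3.5 1.2 1.8
   vertex 4.7 5.0 3.0
   vertex 5.8 2.2 5.5
  endloop
 endfacet
 facet normal 0.747 -0.026 -0.664
  outer loop
   vertex 3.5 1.2 1.8
   vertex 2.1 4.4 0.1
   vertex 4.7 5.0 3.0
  endloop
 endfacet
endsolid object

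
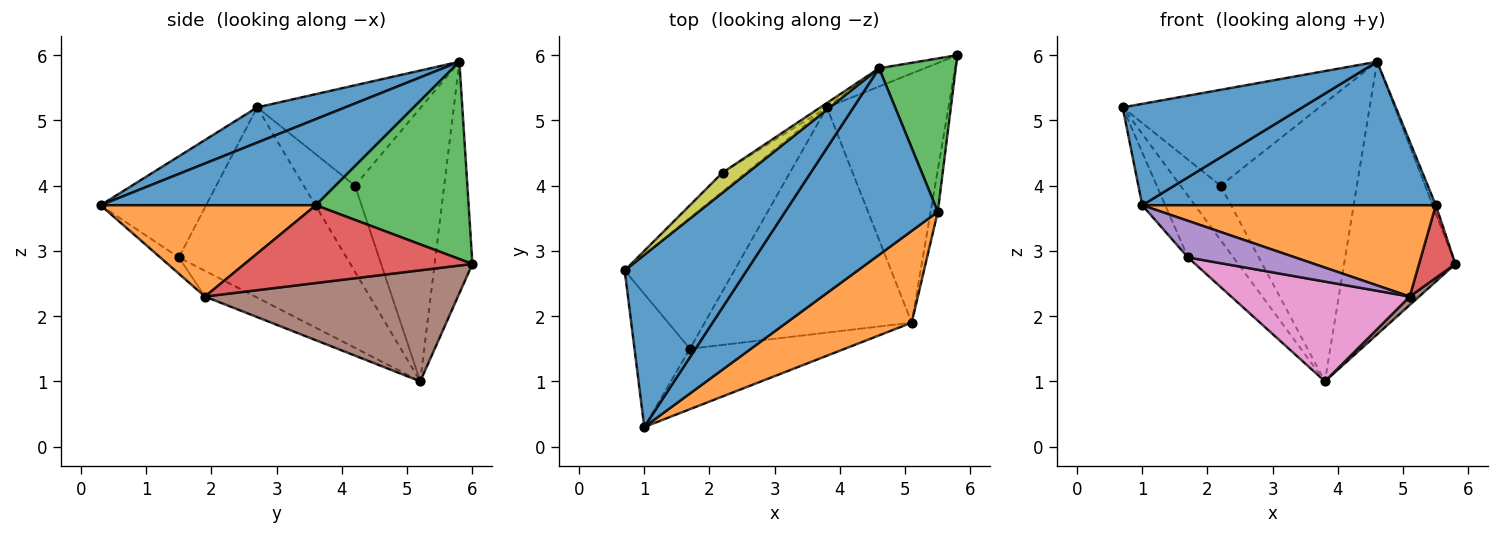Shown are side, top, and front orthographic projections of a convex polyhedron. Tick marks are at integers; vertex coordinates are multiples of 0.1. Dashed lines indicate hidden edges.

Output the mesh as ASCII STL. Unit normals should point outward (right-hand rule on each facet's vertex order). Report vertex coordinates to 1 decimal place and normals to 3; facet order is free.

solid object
 facet normal 0.241 -0.492 0.836
  outer loop
   vertex 4.6 5.8 5.9
   vertex 0.7 2.7 5.2
   vertex 1.0 0.3 3.7
  endloop
 endfacet
 facet normal -0.321 0.945 -0.063
  outer loop
   vertex 4.6 5.8 5.9
   vertex 5.8 6.0 2.8
   vertex 3.8 5.2 1.0
  endloop
 endfacet
 facet normal -0.861 0.188 -0.472
  outer loop
   vertex 1.7 1.5 2.9
   vertex 1.0 0.3 3.7
   vertex 0.7 2.7 5.2
  endloop
 endfacet
 facet normal -0.843 0.229 -0.486
  outer loop
   vertex 1.7 1.5 2.9
   vertex 0.7 2.7 5.2
   vertex 3.8 5.2 1.0
  endloop
 endfacet
 facet normal -0.090 -0.516 -0.852
  outer loop
   vertex 5.1 1.9 2.3
   vertex 1.0 0.3 3.7
   vertex 1.7 1.5 2.9
  endloop
 endfacet
 facet normal 0.674 -0.025 -0.738
  outer loop
   vertex 5.1 1.9 2.3
   vertex 3.8 5.2 1.0
   vertex 5.8 6.0 2.8
  endloop
 endfacet
 facet normal -0.113 -0.402 -0.908
  outer loop
   vertex 5.1 1.9 2.3
   vertex 1.7 1.5 2.9
   vertex 3.8 5.2 1.0
  endloop
 endfacet
 facet normal -0.770 0.602 -0.210
  outer loop
   vertex 2.2 4.2 4.0
   vertex 3.8 5.2 1.0
   vertex 0.7 2.7 5.2
  endloop
 endfacet
 facet normal -0.632 0.759 0.159
  outer loop
   vertex 2.2 4.2 4.0
   vertex 0.7 2.7 5.2
   vertex 4.6 5.8 5.9
  endloop
 endfacet
 facet normal -0.547 0.837 -0.013
  outer loop
   vertex 2.2 4.2 4.0
   vertex 4.6 5.8 5.9
   vertex 3.8 5.2 1.0
  endloop
 endfacet
 facet normal 0.408 -0.557 0.724
  outer loop
   vertex 5.5 3.6 3.7
   vertex 4.6 5.8 5.9
   vertex 1.0 0.3 3.7
  endloop
 endfacet
 facet normal 0.459 -0.627 0.630
  outer loop
   vertex 5.5 3.6 3.7
   vertex 1.0 0.3 3.7
   vertex 5.1 1.9 2.3
  endloop
 endfacet
 facet normal 0.932 0.019 0.362
  outer loop
   vertex 5.5 3.6 3.7
   vertex 5.8 6.0 2.8
   vertex 4.6 5.8 5.9
  endloop
 endfacet
 facet normal 0.983 -0.157 -0.091
  outer loop
   vertex 5.5 3.6 3.7
   vertex 5.1 1.9 2.3
   vertex 5.8 6.0 2.8
  endloop
 endfacet
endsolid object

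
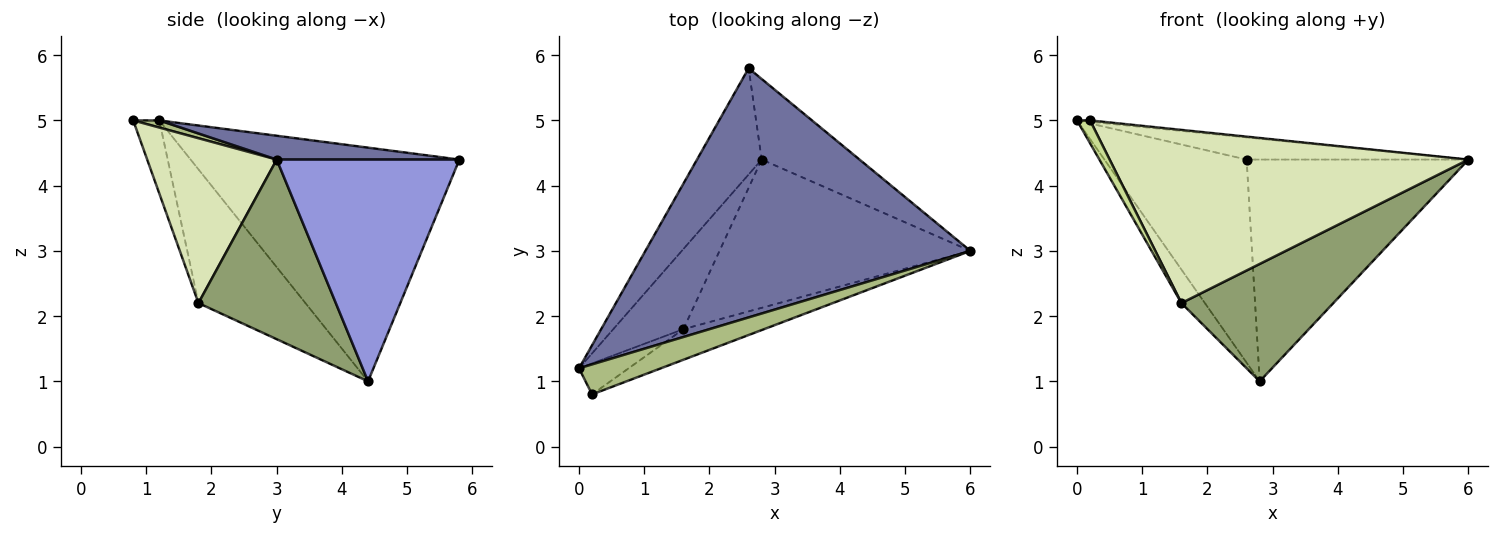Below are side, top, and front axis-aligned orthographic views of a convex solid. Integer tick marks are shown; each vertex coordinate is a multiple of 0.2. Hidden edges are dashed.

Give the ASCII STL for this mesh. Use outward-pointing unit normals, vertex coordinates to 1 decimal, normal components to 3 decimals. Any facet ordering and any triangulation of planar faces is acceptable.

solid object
 facet normal 0.073 0.088 0.993
  outer loop
   vertex 2.6 5.8 4.4
   vertex 0.0 1.2 5.0
   vertex 6.0 3.0 4.4
  endloop
 endfacet
 facet normal -0.859 0.454 -0.238
  outer loop
   vertex 2.8 4.4 1.0
   vertex 0.0 1.2 5.0
   vertex 2.6 5.8 4.4
  endloop
 endfacet
 facet normal 0.612 0.743 -0.270
  outer loop
   vertex 2.8 4.4 1.0
   vertex 2.6 5.8 4.4
   vertex 6.0 3.0 4.4
  endloop
 endfacet
 facet normal -0.869 0.191 -0.456
  outer loop
   vertex 1.6 1.8 2.2
   vertex 0.0 1.2 5.0
   vertex 2.8 4.4 1.0
  endloop
 endfacet
 facet normal 0.489 -0.541 -0.684
  outer loop
   vertex 1.6 1.8 2.2
   vertex 2.8 4.4 1.0
   vertex 6.0 3.0 4.4
  endloop
 endfacet
 facet normal 0.087 0.043 0.995
  outer loop
   vertex 0.2 0.8 5.0
   vertex 6.0 3.0 4.4
   vertex 0.0 1.2 5.0
  endloop
 endfacet
 facet normal -0.765 -0.382 -0.519
  outer loop
   vertex 0.2 0.8 5.0
   vertex 0.0 1.2 5.0
   vertex 1.6 1.8 2.2
  endloop
 endfacet
 facet normal 0.335 -0.928 -0.164
  outer loop
   vertex 0.2 0.8 5.0
   vertex 1.6 1.8 2.2
   vertex 6.0 3.0 4.4
  endloop
 endfacet
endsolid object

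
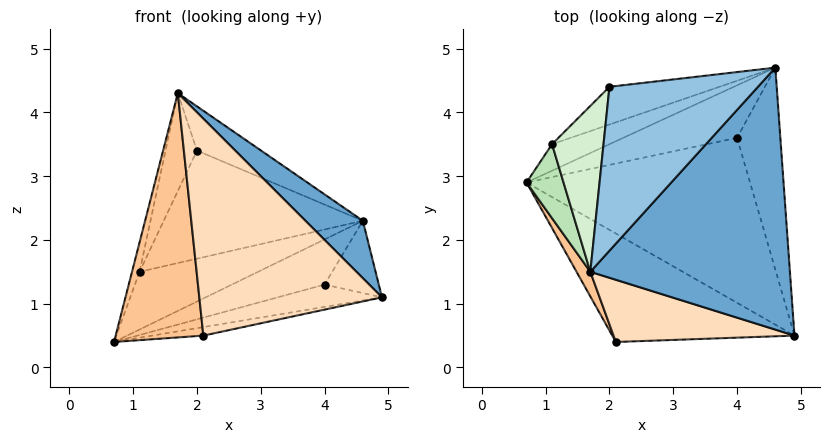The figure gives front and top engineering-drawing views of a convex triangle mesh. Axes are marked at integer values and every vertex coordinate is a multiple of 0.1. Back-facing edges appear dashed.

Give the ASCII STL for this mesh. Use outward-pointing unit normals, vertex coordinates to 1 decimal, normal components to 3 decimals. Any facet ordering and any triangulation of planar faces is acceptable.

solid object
 facet normal 0.673 -0.158 0.722
  outer loop
   vertex 1.7 1.5 4.3
   vertex 4.9 0.5 1.1
   vertex 4.6 4.7 2.3
  endloop
 endfacet
 facet normal 0.354 0.244 0.903
  outer loop
   vertex 2.0 4.4 3.4
   vertex 1.7 1.5 4.3
   vertex 4.6 4.7 2.3
  endloop
 endfacet
 facet normal 0.235 0.130 -0.963
  outer loop
   vertex 4.0 3.6 1.3
   vertex 4.9 0.5 1.1
   vertex 0.7 2.9 0.4
  endloop
 endfacet
 facet normal 0.068 0.650 -0.756
  outer loop
   vertex 4.0 3.6 1.3
   vertex 0.7 2.9 0.4
   vertex 4.6 4.7 2.3
  endloop
 endfacet
 facet normal 0.689 0.244 -0.682
  outer loop
   vertex 4.0 3.6 1.3
   vertex 4.6 4.7 2.3
   vertex 4.9 0.5 1.1
  endloop
 endfacet
 facet normal 0.206 0.077 -0.975
  outer loop
   vertex 2.1 0.4 0.5
   vertex 0.7 2.9 0.4
   vertex 4.9 0.5 1.1
  endloop
 endfacet
 facet normal -0.872 -0.487 0.049
  outer loop
   vertex 2.1 0.4 0.5
   vertex 1.7 1.5 4.3
   vertex 0.7 2.9 0.4
  endloop
 endfacet
 facet normal -0.025 -0.961 0.276
  outer loop
   vertex 2.1 0.4 0.5
   vertex 4.9 0.5 1.1
   vertex 1.7 1.5 4.3
  endloop
 endfacet
 facet normal -0.211 0.888 -0.408
  outer loop
   vertex 1.1 3.5 1.5
   vertex 4.6 4.7 2.3
   vertex 0.7 2.9 0.4
  endloop
 endfacet
 facet normal -0.241 0.916 -0.320
  outer loop
   vertex 1.1 3.5 1.5
   vertex 2.0 4.4 3.4
   vertex 4.6 4.7 2.3
  endloop
 endfacet
 facet normal -0.952 0.113 0.285
  outer loop
   vertex 1.1 3.5 1.5
   vertex 0.7 2.9 0.4
   vertex 1.7 1.5 4.3
  endloop
 endfacet
 facet normal -0.919 0.201 0.340
  outer loop
   vertex 1.1 3.5 1.5
   vertex 1.7 1.5 4.3
   vertex 2.0 4.4 3.4
  endloop
 endfacet
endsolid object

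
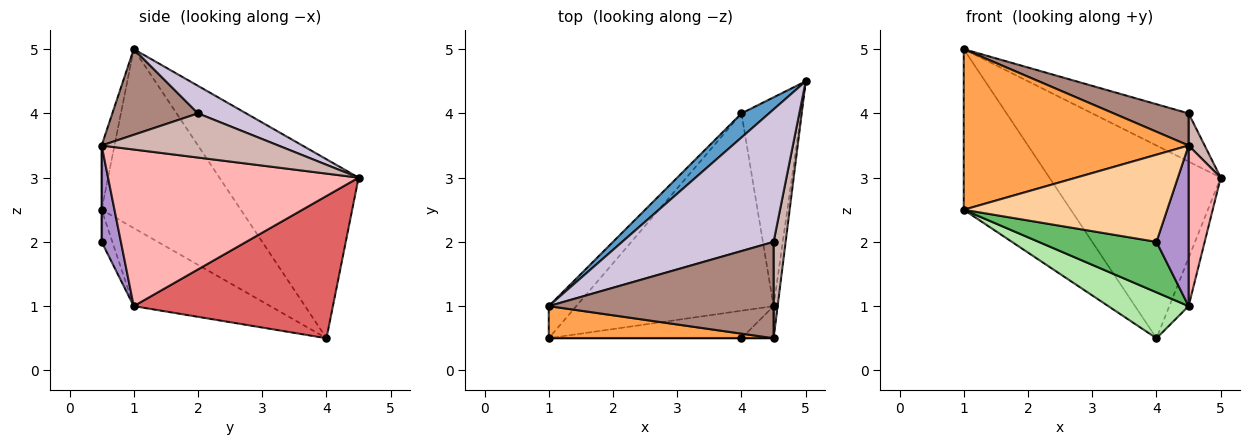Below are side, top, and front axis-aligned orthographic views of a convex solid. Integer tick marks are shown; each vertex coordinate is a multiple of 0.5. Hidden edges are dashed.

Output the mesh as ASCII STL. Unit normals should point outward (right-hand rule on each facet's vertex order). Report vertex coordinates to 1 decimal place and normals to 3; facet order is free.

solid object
 facet normal -0.628 0.772 0.097
  outer loop
   vertex 4.0 4.0 0.5
   vertex 1.0 1.0 5.0
   vertex 5.0 4.5 3.0
  endloop
 endfacet
 facet normal -0.787 0.605 -0.121
  outer loop
   vertex 1.0 0.5 2.5
   vertex 1.0 1.0 5.0
   vertex 4.0 4.0 0.5
  endloop
 endfacet
 facet normal -0.056 -0.979 0.196
  outer loop
   vertex 4.5 0.5 3.5
   vertex 1.0 1.0 5.0
   vertex 1.0 0.5 2.5
  endloop
 endfacet
 facet normal 0.000 -1.000 0.000
  outer loop
   vertex 4.5 0.5 3.5
   vertex 1.0 0.5 2.5
   vertex 4.0 0.5 2.0
  endloop
 endfacet
 facet normal -0.080 -0.875 -0.477
  outer loop
   vertex 4.5 1.0 1.0
   vertex 4.0 0.5 2.0
   vertex 1.0 0.5 2.5
  endloop
 endfacet
 facet normal -0.359 -0.211 -0.909
  outer loop
   vertex 4.5 1.0 1.0
   vertex 1.0 0.5 2.5
   vertex 4.0 4.0 0.5
  endloop
 endfacet
 facet normal 0.919 0.089 -0.385
  outer loop
   vertex 4.5 1.0 1.0
   vertex 4.0 4.0 0.5
   vertex 5.0 4.5 3.0
  endloop
 endfacet
 facet normal 0.992 -0.127 -0.025
  outer loop
   vertex 4.5 1.0 1.0
   vertex 5.0 4.5 3.0
   vertex 4.5 0.5 3.5
  endloop
 endfacet
 facet normal 0.507 -0.845 -0.169
  outer loop
   vertex 4.5 1.0 1.0
   vertex 4.5 0.5 3.5
   vertex 4.0 0.5 2.0
  endloop
 endfacet
 facet normal 0.168 0.337 0.926
  outer loop
   vertex 4.5 2.0 4.0
   vertex 5.0 4.5 3.0
   vertex 1.0 1.0 5.0
  endloop
 endfacet
 facet normal 0.340 -0.297 0.892
  outer loop
   vertex 4.5 2.0 4.0
   vertex 1.0 1.0 5.0
   vertex 4.5 0.5 3.5
  endloop
 endfacet
 facet normal 0.961 -0.087 0.262
  outer loop
   vertex 4.5 2.0 4.0
   vertex 4.5 0.5 3.5
   vertex 5.0 4.5 3.0
  endloop
 endfacet
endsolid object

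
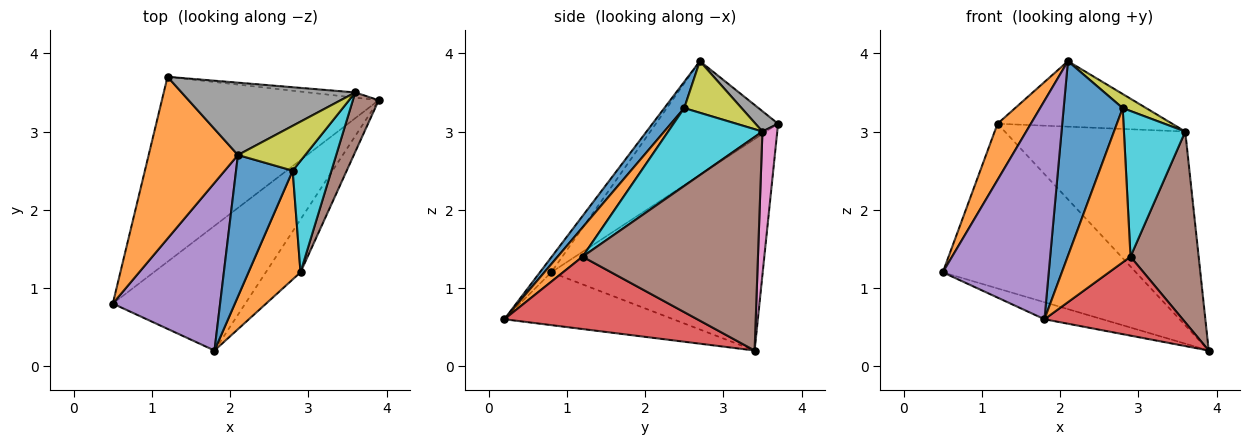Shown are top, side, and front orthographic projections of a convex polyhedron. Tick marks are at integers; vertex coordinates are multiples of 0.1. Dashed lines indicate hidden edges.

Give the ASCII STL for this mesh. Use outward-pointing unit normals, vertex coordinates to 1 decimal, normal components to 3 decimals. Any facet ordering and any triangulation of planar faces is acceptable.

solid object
 facet normal -0.589 0.538 -0.604
  outer loop
   vertex 1.2 3.7 3.1
   vertex 3.9 3.4 0.2
   vertex 0.5 0.8 1.2
  endloop
 endfacet
 facet normal -0.769 -0.210 0.603
  outer loop
   vertex 2.1 2.7 3.9
   vertex 1.2 3.7 3.1
   vertex 0.5 0.8 1.2
  endloop
 endfacet
 facet normal -0.367 0.126 -0.922
  outer loop
   vertex 1.8 0.2 0.6
   vertex 0.5 0.8 1.2
   vertex 3.9 3.4 0.2
  endloop
 endfacet
 facet normal 0.757 -0.542 -0.363
  outer loop
   vertex 1.8 0.2 0.6
   vertex 3.9 3.4 0.2
   vertex 2.9 1.2 1.4
  endloop
 endfacet
 facet normal -0.085 -0.790 0.607
  outer loop
   vertex 1.8 0.2 0.6
   vertex 2.1 2.7 3.9
   vertex 0.5 0.8 1.2
  endloop
 endfacet
 facet normal 0.926 -0.360 0.112
  outer loop
   vertex 3.6 3.5 3.0
   vertex 2.9 1.2 1.4
   vertex 3.9 3.4 0.2
  endloop
 endfacet
 facet normal 0.082 0.996 -0.027
  outer loop
   vertex 3.6 3.5 3.0
   vertex 3.9 3.4 0.2
   vertex 1.2 3.7 3.1
  endloop
 endfacet
 facet normal 0.086 0.669 0.739
  outer loop
   vertex 3.6 3.5 3.0
   vertex 1.2 3.7 3.1
   vertex 2.1 2.7 3.9
  endloop
 endfacet
 facet normal 0.591 -0.242 0.770
  outer loop
   vertex 2.8 2.5 3.3
   vertex 3.6 3.5 3.0
   vertex 2.1 2.7 3.9
  endloop
 endfacet
 facet normal 0.774 -0.503 0.385
  outer loop
   vertex 2.8 2.5 3.3
   vertex 2.9 1.2 1.4
   vertex 3.6 3.5 3.0
  endloop
 endfacet
 facet normal 0.263 -0.780 0.567
  outer loop
   vertex 2.8 2.5 3.3
   vertex 2.1 2.7 3.9
   vertex 1.8 0.2 0.6
  endloop
 endfacet
 facet normal 0.308 -0.778 0.548
  outer loop
   vertex 2.8 2.5 3.3
   vertex 1.8 0.2 0.6
   vertex 2.9 1.2 1.4
  endloop
 endfacet
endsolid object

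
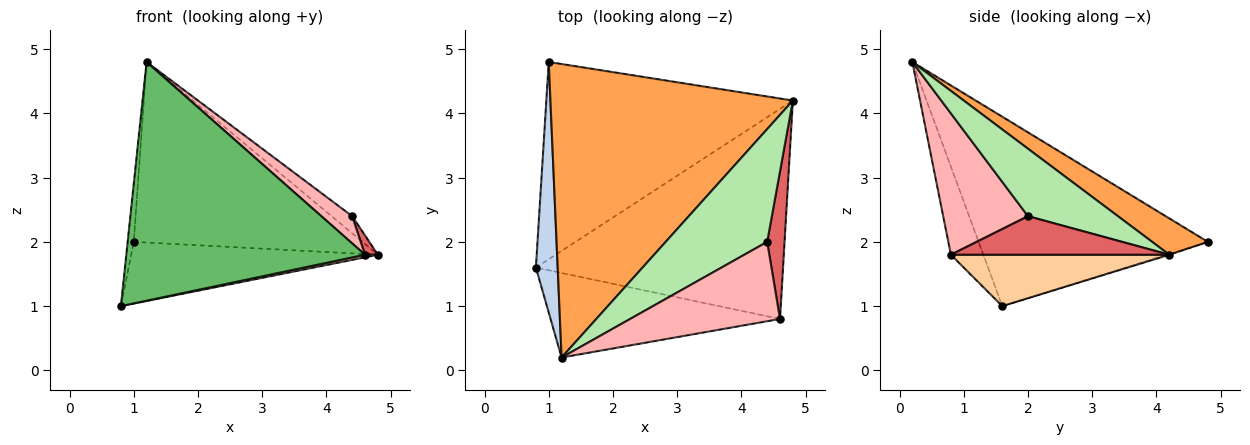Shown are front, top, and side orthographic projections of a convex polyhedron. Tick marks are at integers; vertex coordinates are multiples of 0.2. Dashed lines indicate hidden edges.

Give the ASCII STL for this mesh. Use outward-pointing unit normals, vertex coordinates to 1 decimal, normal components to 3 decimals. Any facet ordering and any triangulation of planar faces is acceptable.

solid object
 facet normal -0.003 0.298 -0.954
  outer loop
   vertex 1.0 4.8 2.0
   vertex 4.8 4.2 1.8
   vertex 0.8 1.6 1.0
  endloop
 endfacet
 facet normal -0.993 0.026 0.114
  outer loop
   vertex 1.2 0.2 4.8
   vertex 1.0 4.8 2.0
   vertex 0.8 1.6 1.0
  endloop
 endfacet
 facet normal 0.127 0.520 0.845
  outer loop
   vertex 1.2 0.2 4.8
   vertex 4.8 4.2 1.8
   vertex 1.0 4.8 2.0
  endloop
 endfacet
 facet normal 0.204 -0.012 -0.979
  outer loop
   vertex 4.6 0.8 1.8
   vertex 0.8 1.6 1.0
   vertex 4.8 4.2 1.8
  endloop
 endfacet
 facet normal -0.127 -0.935 -0.331
  outer loop
   vertex 4.6 0.8 1.8
   vertex 1.2 0.2 4.8
   vertex 0.8 1.6 1.0
  endloop
 endfacet
 facet normal 0.549 0.126 0.826
  outer loop
   vertex 4.4 2.0 2.4
   vertex 4.8 4.2 1.8
   vertex 1.2 0.2 4.8
  endloop
 endfacet
 facet normal 0.910 -0.054 0.411
  outer loop
   vertex 4.4 2.0 2.4
   vertex 4.6 0.8 1.8
   vertex 4.8 4.2 1.8
  endloop
 endfacet
 facet normal 0.666 -0.242 0.706
  outer loop
   vertex 4.4 2.0 2.4
   vertex 1.2 0.2 4.8
   vertex 4.6 0.8 1.8
  endloop
 endfacet
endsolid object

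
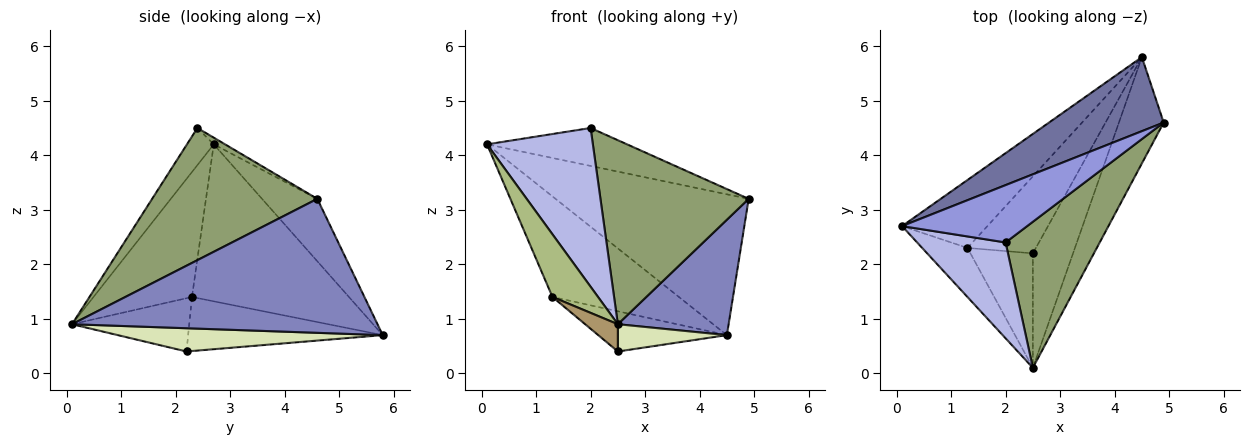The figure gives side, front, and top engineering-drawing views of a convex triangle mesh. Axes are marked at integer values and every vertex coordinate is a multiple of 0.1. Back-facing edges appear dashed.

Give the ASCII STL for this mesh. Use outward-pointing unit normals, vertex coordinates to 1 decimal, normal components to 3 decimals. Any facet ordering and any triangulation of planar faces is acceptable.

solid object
 facet normal -0.246 0.858 0.451
  outer loop
   vertex 4.5 5.8 0.7
   vertex 0.1 2.7 4.2
   vertex 4.9 4.6 3.2
  endloop
 endfacet
 facet normal 0.897 -0.325 -0.300
  outer loop
   vertex 4.5 5.8 0.7
   vertex 4.9 4.6 3.2
   vertex 2.5 0.1 0.9
  endloop
 endfacet
 facet normal -0.045 0.551 0.833
  outer loop
   vertex 2.0 2.4 4.5
   vertex 4.9 4.6 3.2
   vertex 0.1 2.7 4.2
  endloop
 endfacet
 facet normal -0.212 -0.837 0.505
  outer loop
   vertex 2.0 2.4 4.5
   vertex 0.1 2.7 4.2
   vertex 2.5 0.1 0.9
  endloop
 endfacet
 facet normal 0.658 -0.590 0.468
  outer loop
   vertex 2.0 2.4 4.5
   vertex 2.5 0.1 0.9
   vertex 4.9 4.6 3.2
  endloop
 endfacet
 facet normal -0.862 -0.399 -0.312
  outer loop
   vertex 1.3 2.3 1.4
   vertex 2.5 0.1 0.9
   vertex 0.1 2.7 4.2
  endloop
 endfacet
 facet normal -0.717 0.578 -0.390
  outer loop
   vertex 1.3 2.3 1.4
   vertex 0.1 2.7 4.2
   vertex 4.5 5.8 0.7
  endloop
 endfacet
 facet normal 0.490 -0.202 -0.848
  outer loop
   vertex 2.5 2.2 0.4
   vertex 4.5 5.8 0.7
   vertex 2.5 0.1 0.9
  endloop
 endfacet
 facet normal -0.639 -0.178 -0.749
  outer loop
   vertex 2.5 2.2 0.4
   vertex 2.5 0.1 0.9
   vertex 1.3 2.3 1.4
  endloop
 endfacet
 facet normal -0.574 0.379 -0.726
  outer loop
   vertex 2.5 2.2 0.4
   vertex 1.3 2.3 1.4
   vertex 4.5 5.8 0.7
  endloop
 endfacet
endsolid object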